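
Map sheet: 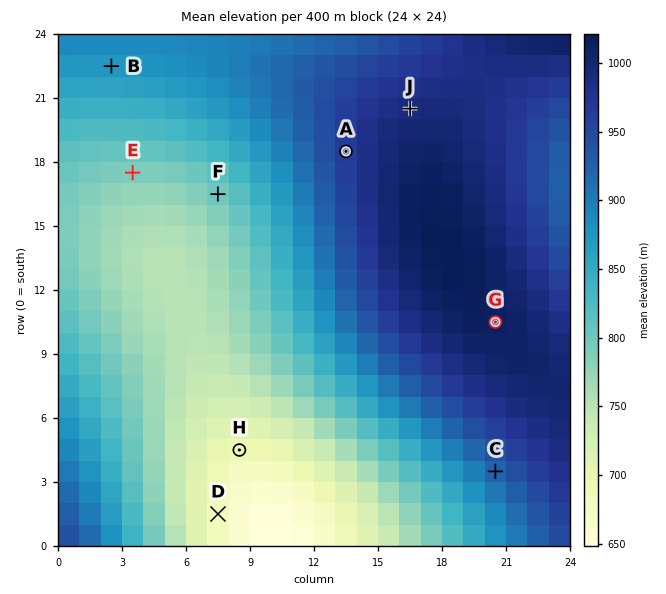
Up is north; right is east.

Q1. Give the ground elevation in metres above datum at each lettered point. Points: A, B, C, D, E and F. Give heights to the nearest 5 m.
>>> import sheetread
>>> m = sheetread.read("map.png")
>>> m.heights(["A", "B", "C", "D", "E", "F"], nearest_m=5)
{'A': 965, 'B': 875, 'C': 920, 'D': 680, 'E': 790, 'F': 800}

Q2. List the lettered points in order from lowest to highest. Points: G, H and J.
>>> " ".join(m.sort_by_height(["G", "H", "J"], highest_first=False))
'H J G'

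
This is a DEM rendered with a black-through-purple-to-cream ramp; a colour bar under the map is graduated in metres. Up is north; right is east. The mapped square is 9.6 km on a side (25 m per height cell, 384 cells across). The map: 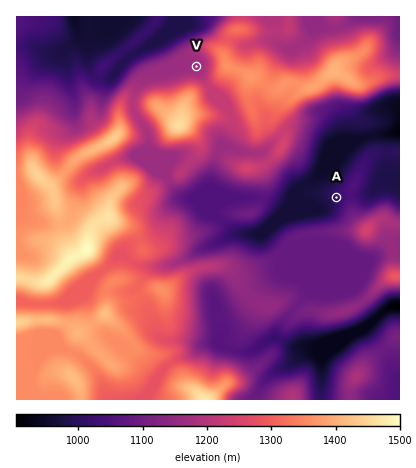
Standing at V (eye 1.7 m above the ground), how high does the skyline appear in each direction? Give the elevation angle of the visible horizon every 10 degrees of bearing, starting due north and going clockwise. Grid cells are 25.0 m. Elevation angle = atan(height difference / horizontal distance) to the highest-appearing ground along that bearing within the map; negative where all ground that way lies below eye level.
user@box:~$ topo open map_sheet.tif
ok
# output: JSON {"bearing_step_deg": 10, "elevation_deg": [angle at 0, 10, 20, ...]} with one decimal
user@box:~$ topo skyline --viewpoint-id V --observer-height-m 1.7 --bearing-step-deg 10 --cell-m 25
{"bearing_step_deg": 10, "elevation_deg": [3.4, 5.8, 8.5, 10.9, 12.7, 14.0, 14.9, 15.6, 16.0, 16.3, 15.8, 14.5, 12.4, 9.7, 7.3, 6.5, 7.7, 10.8, 14.4, 16.5, 15.9, 13.1, 9.8, 8.7, 4.5, 1.4, -0.0, -0.3, -0.3, -0.3, -0.3, -0.2, -0.1, 0.2, 0.7, 1.7]}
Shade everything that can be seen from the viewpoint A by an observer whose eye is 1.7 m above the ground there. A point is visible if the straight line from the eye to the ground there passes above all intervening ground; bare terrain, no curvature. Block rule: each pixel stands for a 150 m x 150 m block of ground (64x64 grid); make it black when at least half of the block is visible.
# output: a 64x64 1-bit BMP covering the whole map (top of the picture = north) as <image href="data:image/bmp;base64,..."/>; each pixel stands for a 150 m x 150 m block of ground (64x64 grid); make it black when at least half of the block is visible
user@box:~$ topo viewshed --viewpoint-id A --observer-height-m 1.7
<image width="64" height="64" href="data:image/bmp;base64,Qk0+AgAAAAAAAD4AAAAoAAAAQAAAAEAAAAABAAEAAAAAAAACAAATCwAAEwsAAAIAAAAAAAAA////AAAAAAAAAAAAAAAAAAAAAAAAAAAAAAAAAAAAAAAAAAAAAAAAAAAAAAAAAAAAAAAAAAAAAAAAAAAAAAAAAAAAAQAAAAAAAAAHAAAAAAAAAAAAAAAAAAAAAAAAAAAAAAAAAAAAAAAAAAAwAAAAAAAAADgAAAAAAAAAOAAAAAAAAAA4AAAAAAAAADgAAAAAAAAAeAAAAAAAAABwAAAAAAIAEfAAAAAAAwB/+AAAAAAAgH/4BAAAAABgA//+AAAAAAwB//8AAAAADgP//wAAAAAOB///AAAAAA8Gf/8AAAAAD85//4AAAAAA/ngB5/zAAAD/8AH//+AAAP/wAf//MAAA/+AB//8AAADnwAD//wAAAPeAAH/+AAAAf8AAP/gAAAA/gAB/wAAAAD8AAf/AAAAAHAAB/8AAAAAAAAH/wAAAMAAAAD/AAAAYAAAAH8AAAAAAAAAP4AAAAAAAAAfgAAAAAAAAB+AAAAAAAAAD8AAAAAAAAAPwAAAAAAAAH/gAAAAAAAAPHAAAAAAAAA/+AAAAAAAAB/8AAAAAAAAB/+AAAAAAAAD/+AAAAAAAAB+cAAAAAAAADgcAAAAAAAAAAAAAAAAAAAAAAAAAAAAAAAAAAAAAAAAAAAAAAAAAAAAAAAAAAAAAAAAAAAAAAAAAAAAAAAAAAAAAAAAAAAAAAAAAAAAAAAAAAA=="/>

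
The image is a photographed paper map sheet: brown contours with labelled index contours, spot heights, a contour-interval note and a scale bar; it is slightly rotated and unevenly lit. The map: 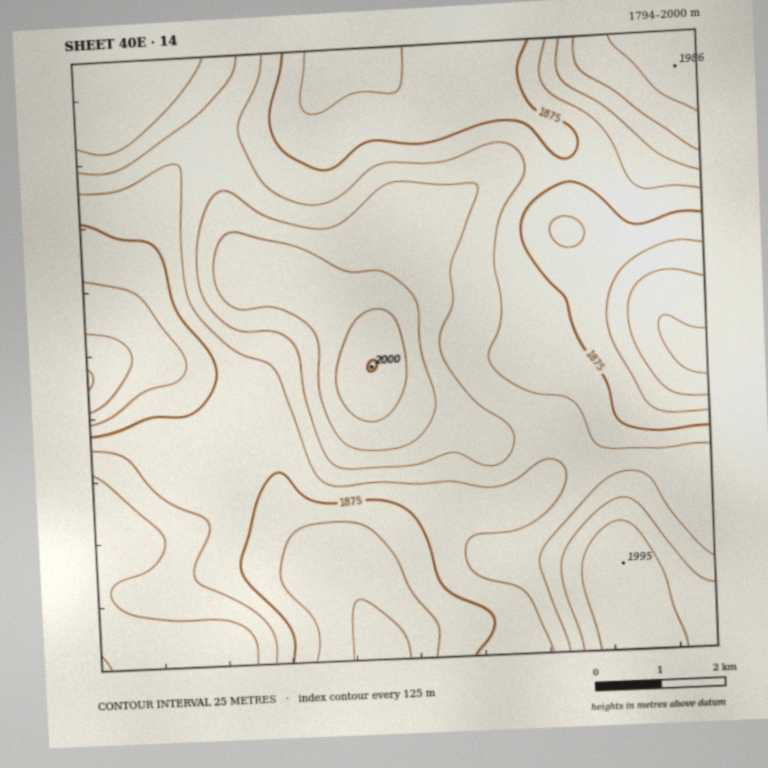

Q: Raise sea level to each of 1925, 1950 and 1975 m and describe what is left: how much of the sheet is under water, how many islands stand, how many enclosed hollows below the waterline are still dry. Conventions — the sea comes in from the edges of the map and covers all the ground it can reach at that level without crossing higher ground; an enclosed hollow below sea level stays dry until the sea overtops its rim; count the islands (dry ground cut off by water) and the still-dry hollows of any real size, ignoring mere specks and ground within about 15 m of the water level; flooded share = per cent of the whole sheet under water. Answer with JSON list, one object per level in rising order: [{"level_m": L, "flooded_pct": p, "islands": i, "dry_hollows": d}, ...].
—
[{"level_m": 1925, "flooded_pct": 69, "islands": 1, "dry_hollows": 0}, {"level_m": 1950, "flooded_pct": 84, "islands": 1, "dry_hollows": 0}, {"level_m": 1975, "flooded_pct": 95, "islands": 1, "dry_hollows": 0}]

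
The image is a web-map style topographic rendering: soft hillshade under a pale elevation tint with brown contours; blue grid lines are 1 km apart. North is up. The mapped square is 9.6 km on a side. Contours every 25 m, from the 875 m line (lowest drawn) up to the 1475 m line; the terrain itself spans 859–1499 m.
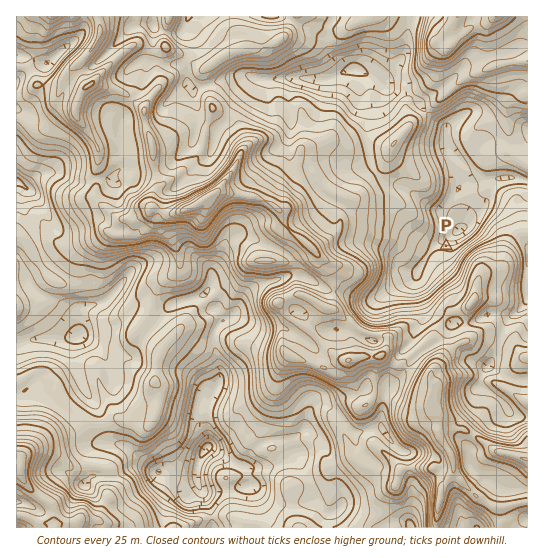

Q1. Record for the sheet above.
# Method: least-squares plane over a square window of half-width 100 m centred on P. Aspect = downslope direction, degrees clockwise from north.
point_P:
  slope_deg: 14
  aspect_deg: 10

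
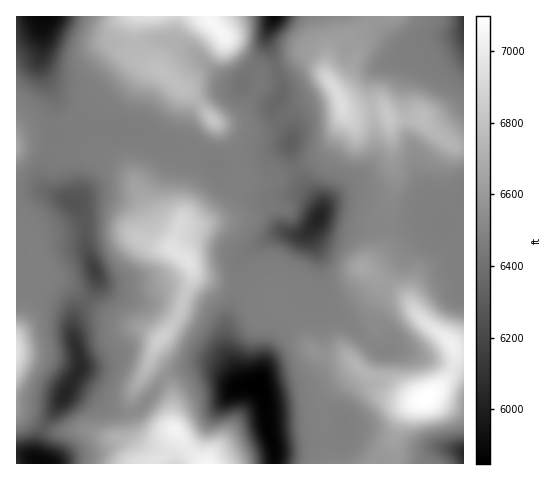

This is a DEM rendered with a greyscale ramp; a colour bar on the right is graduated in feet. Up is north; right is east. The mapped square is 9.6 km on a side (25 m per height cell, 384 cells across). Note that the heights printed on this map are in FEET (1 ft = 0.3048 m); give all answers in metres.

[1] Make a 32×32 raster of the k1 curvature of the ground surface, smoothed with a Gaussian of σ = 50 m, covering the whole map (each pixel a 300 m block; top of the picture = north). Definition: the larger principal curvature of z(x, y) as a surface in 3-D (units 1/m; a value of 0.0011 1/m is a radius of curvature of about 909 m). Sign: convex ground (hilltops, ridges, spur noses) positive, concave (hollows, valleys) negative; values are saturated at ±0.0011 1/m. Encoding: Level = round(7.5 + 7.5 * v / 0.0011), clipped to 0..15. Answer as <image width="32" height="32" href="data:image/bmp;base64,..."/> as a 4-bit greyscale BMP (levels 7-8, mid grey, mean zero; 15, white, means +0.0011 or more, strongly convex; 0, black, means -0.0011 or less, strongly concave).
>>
<image width="32" height="32" href="data:image/bmp;base64,Qk12AgAAAAAAAHYAAAAoAAAAIAAAACAAAAABAAQAAAAAAAACAAATCwAAEwsAABAAAAAAAAAAAAAAABEREQAiIiIAMzMzAERERABVVVUAZmZmAHd3dwCIiIgAmZmZAKqqqgC7u7sAzMzMAN3d3QDu7u4A////AGZlx4vLuruqumfoh4mKirmIvLmqipns+6h56Id5moiJzf/LupvOxr+ni9iHd5qniquZyXiIzZiO+HrYh3es3dx7dYyJt62cZ8h7yIeLu7vJeoeLqfmcnHaHfbiJmYvN66i5d7i+mKmHhX6Yic3Kie66u4m4f5iYiKaNmZvWd3WtuLh7p27piXm7y6mcmHd37ci3ipm77XmJuqiXiHmIn/ypuJqZl4+oiJiIh4eIif+HiKiamXd9xomIiIiIiIz5Z4iZuYqIifmYiIiIiIibuIeIiaaKeHfsmIiImpqql5h3iJmXqZmc6XeIm7mauYeJiIiYiZrLyrpnibl4mZmId4iIiIibqIqbmIl4h6uIiHd4iJmIm5iLq7mKrKV8iIh4eImXd5iYmriIiKu2bJiId4iXh3eIqYmYeIiIqZuIiXeIiJmJmah3iHiIiYqpeJl4iJiJmYmYd4h4iJmpiIeZiIqoiIiIiHiIiIiGiZi4qXitmHeIh4iIetqJl3jJuMiMuoiIiId3iH/7iJl3zKjLupiJiIiIh4mvmJh5h82Z2auYmYiIiJebuWeJh4f8mreYiKmph3iaupp3eYeN+IeXiIp2i5iKqZiJupqZrbemeIiaiIyqqYiIiO7Kq6inqXeIqXZ6uqiXd4re2L2pmYmHiamHZsjLu6e9y9hbyImomYm7"/>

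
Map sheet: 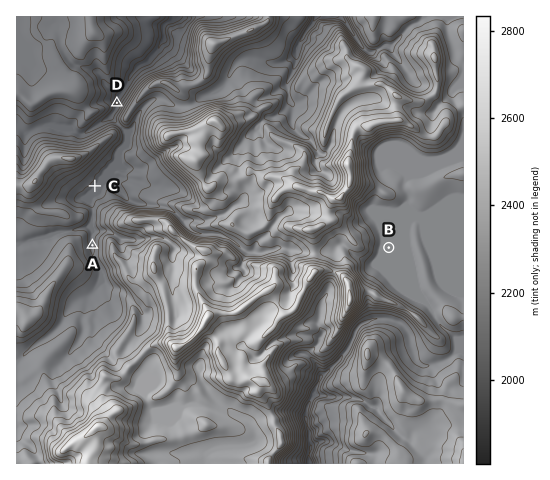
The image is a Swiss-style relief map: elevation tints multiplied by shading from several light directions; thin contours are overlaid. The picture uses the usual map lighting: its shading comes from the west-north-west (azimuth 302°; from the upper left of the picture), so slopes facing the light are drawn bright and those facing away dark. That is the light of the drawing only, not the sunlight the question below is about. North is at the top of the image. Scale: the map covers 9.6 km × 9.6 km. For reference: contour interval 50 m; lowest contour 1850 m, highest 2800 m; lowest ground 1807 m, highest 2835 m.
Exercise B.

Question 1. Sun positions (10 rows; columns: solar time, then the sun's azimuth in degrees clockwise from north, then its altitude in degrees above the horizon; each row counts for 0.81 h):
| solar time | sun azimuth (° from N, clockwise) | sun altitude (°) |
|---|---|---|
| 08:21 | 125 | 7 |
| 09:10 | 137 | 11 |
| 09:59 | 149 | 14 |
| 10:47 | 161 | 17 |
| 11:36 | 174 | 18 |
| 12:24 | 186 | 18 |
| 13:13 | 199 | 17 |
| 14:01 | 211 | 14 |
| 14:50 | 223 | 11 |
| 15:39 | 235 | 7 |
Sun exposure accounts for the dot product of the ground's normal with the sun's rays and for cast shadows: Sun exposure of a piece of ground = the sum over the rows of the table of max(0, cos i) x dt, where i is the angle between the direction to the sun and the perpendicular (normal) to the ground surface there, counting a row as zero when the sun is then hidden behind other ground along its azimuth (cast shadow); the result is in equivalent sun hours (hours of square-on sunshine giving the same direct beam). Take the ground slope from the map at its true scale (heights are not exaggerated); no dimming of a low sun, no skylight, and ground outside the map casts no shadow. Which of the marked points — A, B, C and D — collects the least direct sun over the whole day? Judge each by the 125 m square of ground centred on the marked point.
D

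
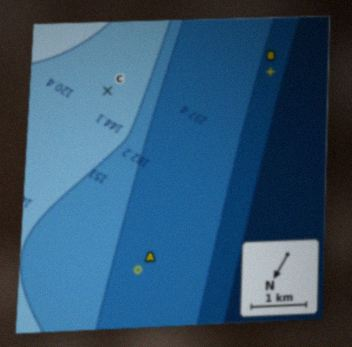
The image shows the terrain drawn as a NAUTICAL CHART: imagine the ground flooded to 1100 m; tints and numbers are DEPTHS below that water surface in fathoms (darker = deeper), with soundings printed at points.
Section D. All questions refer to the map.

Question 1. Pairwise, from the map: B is below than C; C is above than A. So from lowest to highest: B A C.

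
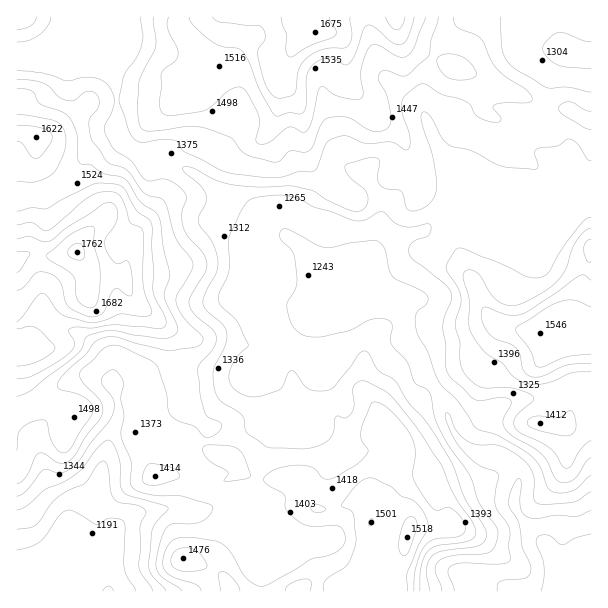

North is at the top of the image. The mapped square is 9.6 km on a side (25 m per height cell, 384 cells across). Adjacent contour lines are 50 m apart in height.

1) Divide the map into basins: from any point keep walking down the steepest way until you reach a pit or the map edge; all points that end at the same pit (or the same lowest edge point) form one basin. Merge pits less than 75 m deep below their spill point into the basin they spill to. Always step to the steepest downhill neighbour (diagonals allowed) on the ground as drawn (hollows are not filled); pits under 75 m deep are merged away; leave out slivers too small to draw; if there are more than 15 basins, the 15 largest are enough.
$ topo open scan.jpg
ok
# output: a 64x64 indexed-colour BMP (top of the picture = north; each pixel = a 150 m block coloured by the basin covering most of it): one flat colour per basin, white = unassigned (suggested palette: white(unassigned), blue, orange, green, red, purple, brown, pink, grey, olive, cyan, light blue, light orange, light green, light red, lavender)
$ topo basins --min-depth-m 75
<image width="64" height="64" href="data:image/bmp;base64,Qk12CAAAAAAAAHYAAAAoAAAAQAAAAEAAAAABAAQAAAAAAAAIAAATCwAAEwsAABAAAAAAAAAA////ALR3HwAOf/8ALKAsACgn1gC9Z5QAS1aMAMJ34wB/f38AIr28AM++FwDox64AeLv/AIrfmACWmP8A1bDFACIiIiIiIiIiIiIiIiIiIiIREiERERERERERERERERERIiIiIiIiIiIiIiIiIiIiIiIiIiIREREREREREREREREiIiIiIiIiIiIiIiIiIiIiIiIiIRERERERERERERERESIiIiIiIiIiIiIiIiIiIiIiIiIhERERERERERERERERIiIiIiIiIiIiIiIiIiIiIiIiIiEREREREREREREREREiIiIiIiIiIiIiIiIiIiIiIiIiIRERERERERERERERESIiIiIiIiIiIiIiIiIiIiIiIiIhERERERERERERERERIiIiIiIiIiIiIiIiIiIiIiIiIiEREREREREREREREREiIiIiIiIiIiIiIiIiIiIiIiIiIhERERERERERERERESIiIiIiIiIiIiIiIiIiIiIhESIhERERERERERERERERIiIiIiIiIiIiIiIiIiIiIiEREREREREREREREREREREiIiIiIiIiIiIiIiIiIiIiERERERERERERERERERERESIiIiIiIiIiIiIiIiIhIiERERERERERERERERERERERIiIiIiIiIiIiIiIiIREREREREREREREREREREREREREiIiIiIiIiIiIiIiIRERERERERERERERERERERERERESIiIiIiIiIiIiIiERERERERERERERERERERERERERERIiIiIiIiIiIiIiEREREREREREREREREREREREREREREiIiIiIiIiIiIiIRERERERERERERERERERERERERERESIiIiIiIiIiIiIhERERERERERERERERERERERERERERIiIiIiIiIiIiIhEREREREREREREREREREREREREREREiIiIiIiIiIiIhERERERERERERERERERERERERERERESIiIiIiIiIiIiERERERERERERERERERERERERERERERIiIiIiIiIiIiEREREREREREREREREREREREREREREREiIiIiIiIiIiIRERERERERERERERERERERERERERERESIiIiIiIiIiIhERERERERERERERERERERERERERERERIiIiIiIiIiIiEREREREREREREREREREREREREREREREiIiIiIiIiIiIRERERERERERERERERERERERERERERESIiIiIiIiIiIRERERERERERERERERERERERERERERERIiIiIiIiIiIhEREREREREREREREREREREREREREREREiIiIiIiIiIhERERERERERERERERERERERERERERERESIiIiIiIiIhERERERERERERERERERERERERERERERERIiIiIiIiIhEREREREREREREREREREREREREREREREREiIiIiIiIhERERERERERERERERERERERERERERERERESIiIiIiIhERERERERERERERERERERERERERERERERERIiIiIiIiEREREREREREREREREREREREREREREREREREiIiIiERERERERERERERERERERERERERERERERERERESIiIiIREREREREREREREREREREREREREREREREREREREiESIRERERERERERERERERERERERERERERERERERERERERERERERERERERERERERERERERERERERERERERERERERERERERERERERERERERERERERERERERERERERERERERERERERERERERERERERERERERERERERERERERERERERERERERERERERERERERERERERERERERERERERERERERERERERERERERERERERERERERERERERERERERERERERERERERERERERERERERERERERERERERERERERERERERERERERERERERERERERERERERERERERERERERERERERERERERERERERERERERERERERERERERERERERERERERERERERERERERERERERERERERERERERERERERERERERERERERERERERERERERERERERERERERERERERERERERERERERERERERERERERERERERERERERERERERERERERERERERERERERERERERERERERERERERERERERERERERERERERERERERERERERERERERERERERERERERERERERERERERERERERERERERERERERERERERERERERERERERERERERERERERERERERERERERERERERERERERERERERERERERMRERERERERERERERERERERERERERERERERERERERERMxERERERERERERERERERERERERERERERERERERERMzMzERERERERERERERERERERERERERERERERERERETMzMzMRERERERERERERERERERERERERERERERERERMzMzMzMxERERERERERERERERERERERERERERERERETMzMzMzMzERERERERERERERERERERERERERERERERMzMzMzMzMzMRERERERERERERERERERERERERERERETMzMzMzMzMzMxEREREREREREREREREREREREREREREzMzMzMzMzMzMzEREREREREREREREREREREREREREREzMzMzMzMzMzMzMREREREREREREREREREREREREREREzMzMzMzMzMzMzMxERERERERERERERERERERERERERETMzMzMzMzMzMzMz"/>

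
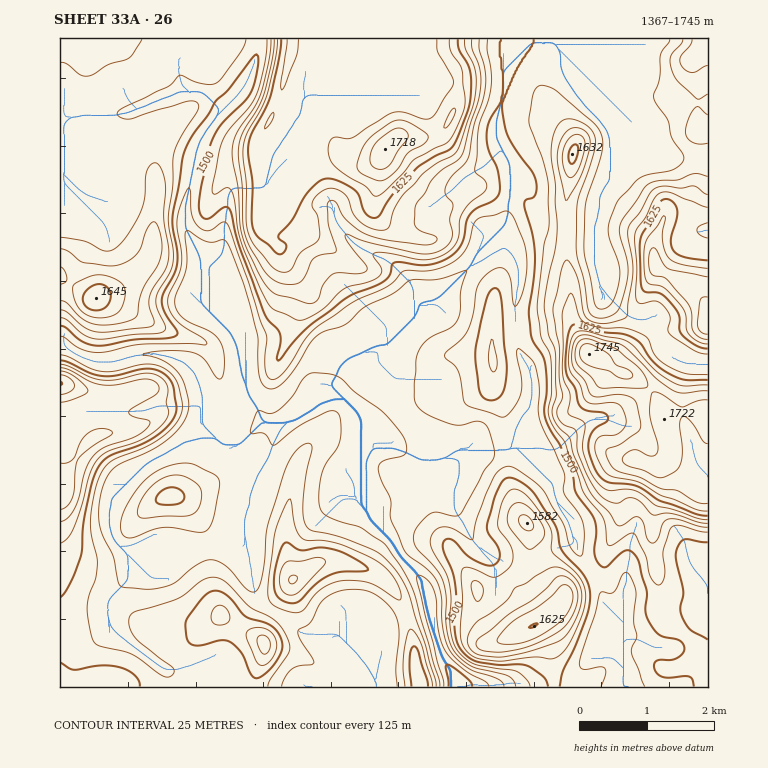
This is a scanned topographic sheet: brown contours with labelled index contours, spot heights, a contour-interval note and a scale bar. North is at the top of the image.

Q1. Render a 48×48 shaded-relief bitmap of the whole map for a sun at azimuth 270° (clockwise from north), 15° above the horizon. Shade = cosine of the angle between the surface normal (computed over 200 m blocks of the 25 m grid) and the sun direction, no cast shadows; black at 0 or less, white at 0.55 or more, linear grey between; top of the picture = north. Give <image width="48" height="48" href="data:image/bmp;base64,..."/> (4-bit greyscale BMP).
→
<image width="48" height="48" href="data:image/bmp;base64,Qk32BAAAAAAAAHYAAAAoAAAAMAAAADAAAAABAAQAAAAAAIAEAAATCwAAEwsAABAAAAAAAAAAAAAAABEREQAiIiIAMzMzAERERABVVVUAZmZmAHd3dwCIiIgAmZmZAKqqqgC7u7sAzMzMAN3d3QDu7u4A////AIiHZVaId3hkV3d2eKxwBpmaqXZmZ4mHiHd3ZmeIh3mENndmeKtQO7mIiGVnd4mHd2Z3d3iHd4qkJGZneKtAn9l1VmRGd4iIh2ZneIiId4qUFGZ3d6o038qXVEM2d4iHd2ZXiIiIiHdkRWZ3d5g27qmqhkEUd5mGZmVXiIiImFRWdlVneJYo7ZiamGICZ5p2Z2VWd3iJl1R6lTRniYQp7aeImpQBZ5p2ZlVVZ3iJl1WctjRniGJK7ZZ4iZUDZ5p1ZlVVZ3eIh1adt1VndTN7y3aJiHQmdqplZ1VFZ3d3d2ecqHZlVEerqGeahlNpdplVd1RFd3d3dmeblndVVXmqlmmqhTSKhphVd0M2h2d3dmebhVZmZ4mZdoq6hBSLp4hViDImmXd3ZWeahUZ3d4iIeKu6YiabuHhoqhAVmph1RVaKlUZ3eIiHeKu5Qli7p4qZmSAEiql1VVZ5lkZ3eIiHeJu4RHrMl5uoh0IDaJl2ZmZ5lkZ3eId3d5qnVovtqZmGZmQSRniHZmd4l1VneHd3d4mXd539uYd2ZodDREV3d3d3mGVnd3d3d4mYeL7tqYeGZ5h2VDJGd3d3iHZmd3eId3mXec3bmZmGaHiHZlIUZ3d3d3dmeIiIh3iHe9uZmaqGeXd3dmQiZ3d3d3d3eIiIiIh2jOuYiaqGeFZndmQSaHd3Z3d3eIiIiJhle+3JeJh2eCNHiGMTeGeYVXd3iIiIialUe/7bh2VEZxJHiWQ2h1e6U2d3d4iIialUe//ZhkIkZ1Z2Z3Z4hle6Y0d3d4iZiKlUi//oVCFHiKmGVnd3ZFirhDZ3d3iYiahVm+/GRDRpu7qXZmQ0VWi7ljRmZ3eIialWrNx1Zmeb3cuWVTEkZ3nLh1NFZnd4iblWrMk0iYic3buFRCAld3rbiGQ0VmZ3ialmvLgji6ibupmFVDEVd4zbh2VVVEV3ialmrLgzjNqah2d2ZlEDZ53rhVZnZDV2Z5l3rLc0jP2HZlZniGMBaK7qdVZ2VGd1RGh4vLc1jP1kZmZniXMCeM/ZdVVVaIh2MkZ5u6dGnOtUZ3d3iYIFh8/HZlRXmHZ2QSaJqqdGrNpkZnd3iYIXl8+3ZVR6l1VmQjZ5qrdGm7uEVnd3iYMXl7+4dUWKlkVmVEVomrc2ibyVVnd3eIQmqK64dkWKp0RVZlVXirg1eauWZnd3eIUmqa24d2aJl0NEVmVXiskzaJmId3d3eIU1mr2nd3iJmEM0REVnm9oiV3eIiHd3eIZFm82nd4iJqVREQiRomtsxR3d4mHd3d4dUes23d4iIqoVVMAN5mbpRR3eJmHd3d3dlWL3YZ4d3ipZXYAN5mZhUZ3eJmHd3d3d2Vpzrd3d3eId5ggFpmIZWd3iJiHd3d3d3ZXruhnd3d3d4lQBYiHZnd4iIiId2d3Zndlffpnd3d3d4hgBIh2Z3d3iZh4d2d3Z4dlbPxnd3d3d4hQBHiHd3d3iqh4d3dmZ4h1Wf12d3d3d4cwFXiHd3d3irl4d3ZmZniGWO52d3d3eIYhJXeHd3d3iaug=="/>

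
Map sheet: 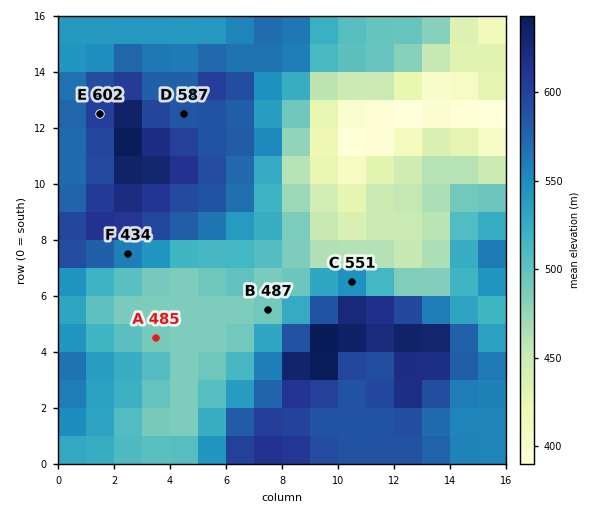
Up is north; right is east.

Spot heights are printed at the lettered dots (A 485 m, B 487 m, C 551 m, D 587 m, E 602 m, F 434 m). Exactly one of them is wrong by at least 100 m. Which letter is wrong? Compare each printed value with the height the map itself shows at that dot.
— F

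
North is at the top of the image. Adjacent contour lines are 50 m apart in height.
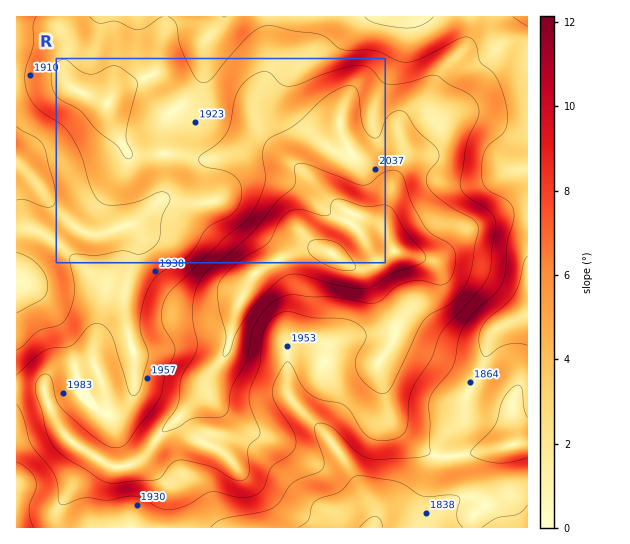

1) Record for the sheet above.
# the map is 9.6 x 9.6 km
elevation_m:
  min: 1790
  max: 2160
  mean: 1950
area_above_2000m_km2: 23.7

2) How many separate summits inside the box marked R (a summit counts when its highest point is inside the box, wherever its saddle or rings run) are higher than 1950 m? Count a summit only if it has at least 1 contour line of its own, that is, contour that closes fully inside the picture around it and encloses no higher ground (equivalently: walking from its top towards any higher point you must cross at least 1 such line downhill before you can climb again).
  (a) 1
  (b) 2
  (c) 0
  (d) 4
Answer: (b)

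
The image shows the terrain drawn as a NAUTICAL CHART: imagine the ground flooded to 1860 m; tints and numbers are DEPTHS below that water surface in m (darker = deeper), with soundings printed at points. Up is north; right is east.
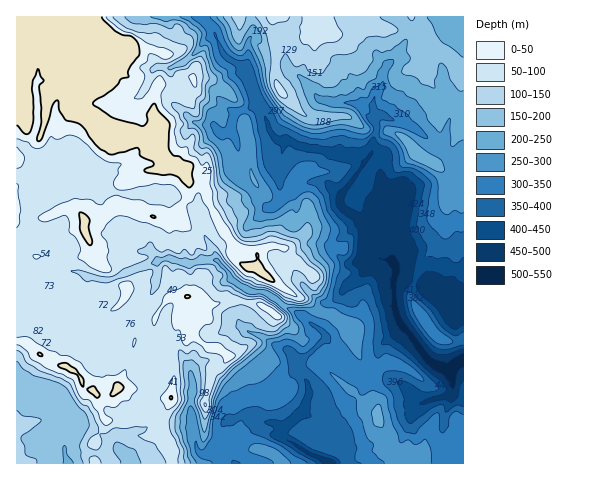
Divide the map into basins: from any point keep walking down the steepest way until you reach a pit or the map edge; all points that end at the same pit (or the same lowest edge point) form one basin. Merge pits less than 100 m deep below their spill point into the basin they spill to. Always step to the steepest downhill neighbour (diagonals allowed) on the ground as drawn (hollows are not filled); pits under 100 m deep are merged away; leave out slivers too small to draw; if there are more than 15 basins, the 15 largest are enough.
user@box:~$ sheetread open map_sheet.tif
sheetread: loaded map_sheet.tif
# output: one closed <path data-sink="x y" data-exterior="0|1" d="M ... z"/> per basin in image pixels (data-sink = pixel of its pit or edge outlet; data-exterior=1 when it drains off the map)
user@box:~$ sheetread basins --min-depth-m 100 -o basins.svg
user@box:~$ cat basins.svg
<path data-sink="463 361" data-exterior="1" d="M463 16l-446 0-1 325 10 2 26 19 14 4 8 5 6 6 3 9 15 9 12 0 8-7 6-1 14 3 7 9 43-1 16 5 9-33 7-3 8-11-10-8-10-1-18-14 3-10 9-10-3-13 8 4 9 0 14-4 12 1 17 3 13 8 12-14 3-8 11 7 9 3 11 10 14 4 22 16 4 24 9 18 3 17 8 16 0 13 20 46 65 0z"/><path data-sink="329 463" data-exterior="1" d="M287 290l-3 8-12 14-13-8-17-3-12-1-14 4-9 0-7-3 2 12-9 10-3 10 18 14 10 1 10 9-8 10-7 3-9 33-16-5-17 0-7 18-1 22 7 6 3 20 225-1-20-45 0-13-8-16-3-17-9-18-4-24-22-16-14-4-11-10-9-3z"/><path data-sink="68 463" data-exterior="1" d="M22 342l-6 0 1 122 155-1-2-19-7-6 1-22 7-18-26 1-7-9-14-3-6 1-8 7-12 0-16-10-5-12-11-7-14-4z"/>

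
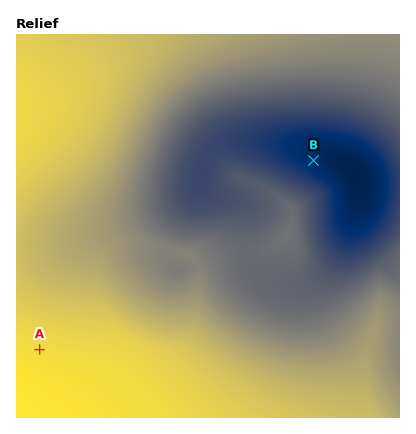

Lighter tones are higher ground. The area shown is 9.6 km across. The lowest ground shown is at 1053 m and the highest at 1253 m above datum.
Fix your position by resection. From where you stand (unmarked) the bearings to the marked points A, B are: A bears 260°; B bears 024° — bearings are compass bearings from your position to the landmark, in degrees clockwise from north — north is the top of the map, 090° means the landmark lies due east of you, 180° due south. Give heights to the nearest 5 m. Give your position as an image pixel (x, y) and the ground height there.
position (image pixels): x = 246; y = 313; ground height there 1155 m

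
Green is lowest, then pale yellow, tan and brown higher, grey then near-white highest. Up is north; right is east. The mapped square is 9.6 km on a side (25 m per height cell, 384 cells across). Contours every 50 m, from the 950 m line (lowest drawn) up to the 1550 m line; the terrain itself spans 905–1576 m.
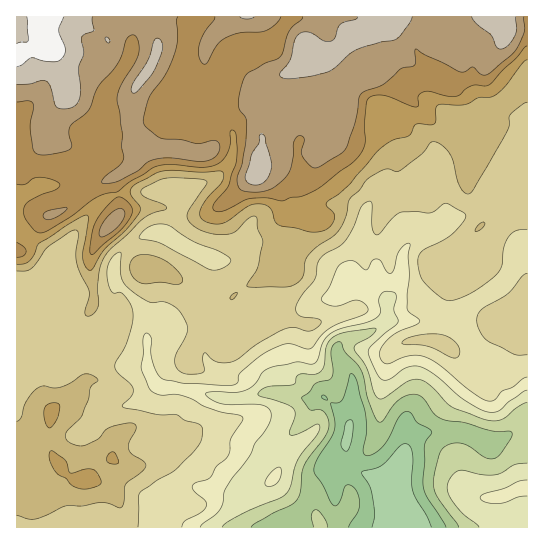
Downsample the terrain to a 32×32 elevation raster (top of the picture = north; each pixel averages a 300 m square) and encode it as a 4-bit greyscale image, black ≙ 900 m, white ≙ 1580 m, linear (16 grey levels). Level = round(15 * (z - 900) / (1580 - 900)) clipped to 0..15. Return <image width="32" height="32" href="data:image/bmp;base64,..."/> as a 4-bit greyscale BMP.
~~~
<image width="32" height="32" href="data:image/bmp;base64,Qk12AgAAAAAAAHYAAAAoAAAAIAAAACAAAAABAAQAAAAAAAACAAATCwAAEwsAABAAAAAAAAAAAAAAABEREQAiIiIAMzMzAERERABVVVUAZmZmAHd3dwCIiIgAmZmZAKqqqgC7u7sAzMzMAN3d3QDu7u4A////AJmYiZh3dlRDMzMiEAEjRVWZmZmYd3dlVEMyIhACNFVVqqqqmId3ZVVUMiIQEkVVVpqqqqmId3ZVVCIhERJEREWaqpqpiId2ZVUyEiESNENEmamZmYiId2VVQxIyEjMzNJqpmJmIiHdmVEMSMiIzNESaqZiId3dmZlQzIkMjRFZUiZmYiHZmZlREMyJERFZ3doiJmYdnd3dlVUQzVlVnd3eIiIiHd4iIdmZkNGdmeHd4iIiIh3eIiId3dEVniIh4iIiJiId3iIiIiIdVVnd3eIiIiJiId4iJiIh3d2Vnd3iJiIiYiIiIiZmYd2Zld4iHiIiImImZmIiZmYdmZniIiHipiKiJmYiIiamHd3d4mZiHuom6iIiIiImZmHd3eImYh7uprLiIiZmZqqqHh3d4mYi8y6zKmJq6mau6mIiIiImIu7y7upiJu7u7upiIiIiYiLu7zMqYiavdzLupiIiJmYi7u7zMurur3tzMupmYiZmIzMy7zdzMy93czMupmZmZmM3cvM3MzMvN3MzLuqmZmZnN3MzMzMy7zczN3KqqqZmZzd3MzczMvMzMzdy7u6qpmd3e3M3MzMzN3M3dzMvLu6nu7tzN3MzMzN7t3dzMzMy67v7dzN3My8zO7t3dzM3N2+/+3dzdzMzMze3u3dzd3dzv/t3d3MzN3czd3u7d3d3t"/>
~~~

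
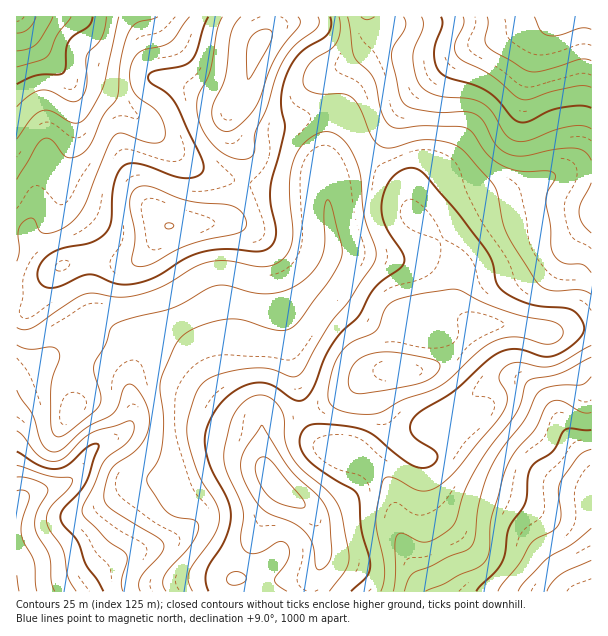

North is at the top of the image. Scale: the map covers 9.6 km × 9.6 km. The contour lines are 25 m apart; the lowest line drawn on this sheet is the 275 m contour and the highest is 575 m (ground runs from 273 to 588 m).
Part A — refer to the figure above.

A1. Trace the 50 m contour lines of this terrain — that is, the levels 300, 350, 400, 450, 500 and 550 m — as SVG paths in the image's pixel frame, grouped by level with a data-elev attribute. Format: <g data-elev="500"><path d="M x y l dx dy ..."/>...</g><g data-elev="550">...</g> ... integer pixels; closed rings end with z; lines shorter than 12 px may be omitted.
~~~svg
<g data-elev="300"><path d="M547 591l5-9 9-8 30-14"/><path d="M17 491l8 0 4 4-7 26-1 10 3 11 10 19 3 30"/><path d="M591 29l-10-1-21 7-12 0-8-5-6-13"/><path d="M36 17l-8 12-5 3-6 1"/></g><g data-elev="350"><path d="M498 591l4-7 18-21 11-20 6-5 15-7 6-6 3-9-3-24 2-10 18-26 6-4 7-3"/><path d="M17 465l31 11 21 1 3 2 0 3-3 6-19 20-4 11 3 11 14 19 5 27 8 15"/><path d="M591 87l-7-1-9 0-24 6-23 8-10-2-26-22-28-15-7-5-2-5 0-6 8-19 0-9"/><path d="M71 17l-14 18-7 18-3 4-8 4-22 6"/></g><g data-elev="400"><path d="M425 591l52-23 9-8 3-11 2-31 15-50 10-18 19-21 13-25 6-3 6 0 21 11 10 0"/><path d="M17 431l6 5 16 20 8 4 7 1 11-4 18-18 10-7 35-11 3 0 3 2 0 8-5 9-5 6-16 11-6 7-20 46 3 8 20 20 18 13 4 4 0 6-6 20 2 10"/><path d="M591 129l-9-3-12 0-16 4-26 11-12 0-10-6-14-23-10-9-14-5-28-2-14-5-6-5-3-6-4-20 1-12 9-21-1-10"/><path d="M106 17l-1 12-3 9-15 18 0 28-2 8-4 6-4 3-6 0-20-10-10-1-11 5-13 12"/></g><g data-elev="450"><path d="M393 591l3-18-1-30 3-9 6 0 15 7 7 1 9-3 15-10 6-9 7-25 7-16 18-29 28-37 5-9 6-22 6-3 28-6 30-16"/><path d="M17 345l13 4 23-2 6 4 0 8-6 16-2 11 0 37 3 12 5 2 4-1 30-23 6-8 2-10-7-21 0-8 2-6 9-15 5-15 3-4 13-6 48-13 32-17 10-4 11-1 24 7 15 2 15-2 15-6 15-13 11-16 3-15-1-34 3-8 3 2 12 43 0 12-12 22-33 44-7 6-8 2-12-2-24-8-10-2-15 1-18 5-14 6-10 8-5 8-10 24-4 16 4 32-2 27-3 13-11 17-1 6 14 22 6 8 9 5 18 3 3 2 2 5-2 7-6 11-22 24-5 7-1 8 3 7"/><path d="M591 273l-9-9-15 0-6-2-5-4-4-7-2-26-4-25 2-9 7-12 0-3-1-3-8-2-27 0-16-5-14-10-16-23-8-5-40-2-27 2-6-1-5-4-6-12-7-32-5-7-11-10-4-6-6-39"/><path d="M158 17l-20 5-4 3-5 6-8 28-4 38-14 19-10 24-6 9-9 7-10 2-5-3-12-15-7-1-8 7-19 33"/></g><g data-elev="500"><path d="M351 591l15-14 4-10-1-10-8-29-2-30-5-7-30-18-18-15-5-8-1-7 1-8 3-6 5-4 9-1 26 2 16 3 14 6 36 29 10 4 9-1 7-6 1-6-3-5-17-10-5-6-2-9 7-11 36-22 33-30 12-9 9-3 9-1 26 7 10 0 9-3 11-8 8-7 4-8-3-10-4-6-5-4-8-2-22-2-12-2-17-7-12-7-5-9-5-21-7-12-26-35-32-37-6-5-7-3-11 2-10 8-7 11-3 15 2 18 5 10 14 22 1 6-1 4-3 5-24 18-7 9-10 20-23 23-10 17-11 28-6 10-6 6-6 1-6-3-21-14-9-1-10 1-12 4-12 9-9 10-8 13-5 17 1 16 6 18 16 29 3 16-2 11-4 13-15 24-4 8 0 9 3 10"/><path d="M208 17l-5 12-6 22-6 10-9 5-29 5-3 3-2 3 3 6 16 10 9 11 25 54 3 7-1 7-8 5-10 1-12-2-33-12-9-1-8 3-5 7-4 10-2 14-1 22-3 11-6 6-9 6-31 6-16 9-6 7-3 9 2 8 5 5 6 2 7-1 23-10 9-3 7 1 21 9 17 0 21-7 30-18 16-7 24-3 33 3 6-2 6-3 5-7 1-7-6-30 1-17 14-58-4-24 2-20 7-16 8-12 8-8 17-9 5-6 3-7-1-9"/></g><g data-elev="550"><path d="M317 569l4 0 5-3 3-5 2-6-1-31-3-14-8-13-30-29-26-42-2-1-15 22-4 9-1 11 2 12 10 18 10 12 7 5 25 10 12 10 6 12z"/><path d="M356 393l27-2 38-8 14-8 4-6 1-4-2-3-6-3-34-6-15-1-15 3-12 7-6 10-1 14 2 5z"/><path d="M166 228l5 0 3-3-3-2-4 0-2 2z"/><path d="M241 17l-6 7-4 8-6 45-13 33 0 7 3 7 4 5 6 2 6 0 6-4 11-10 7-9 20-49 9-14 15-19 1-5-2-4"/></g>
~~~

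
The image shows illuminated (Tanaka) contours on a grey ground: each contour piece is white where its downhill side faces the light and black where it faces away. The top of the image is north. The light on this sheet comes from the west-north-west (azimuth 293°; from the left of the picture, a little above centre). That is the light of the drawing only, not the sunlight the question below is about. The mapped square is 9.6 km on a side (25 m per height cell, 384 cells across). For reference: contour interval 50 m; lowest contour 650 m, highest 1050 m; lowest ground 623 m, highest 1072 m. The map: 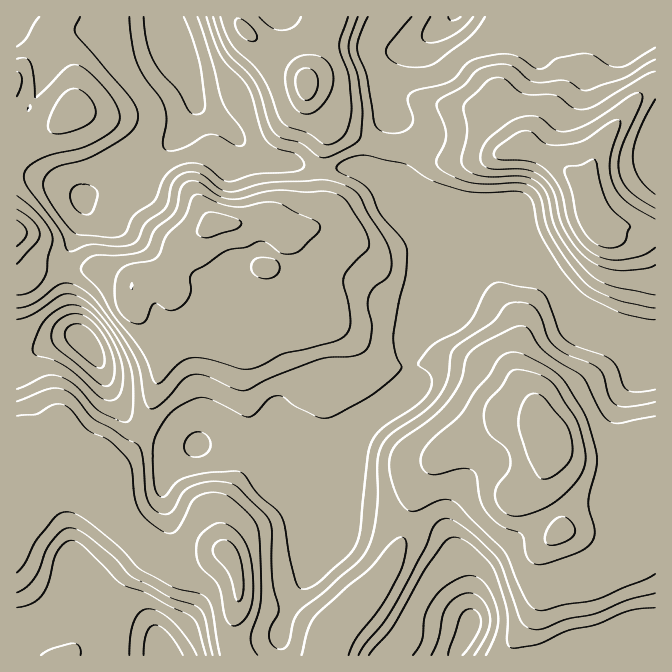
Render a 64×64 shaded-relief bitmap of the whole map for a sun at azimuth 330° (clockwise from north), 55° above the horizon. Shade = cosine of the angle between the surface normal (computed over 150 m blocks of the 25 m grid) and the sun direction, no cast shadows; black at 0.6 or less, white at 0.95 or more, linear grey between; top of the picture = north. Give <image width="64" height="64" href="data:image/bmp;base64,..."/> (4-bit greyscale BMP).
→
<image width="64" height="64" href="data:image/bmp;base64,Qk12CAAAAAAAAHYAAAAoAAAAQAAAAEAAAAABAAQAAAAAAAAIAAATCwAAEwsAABAAAAAAAAAAAAAAABEREQAiIiIAMzMzAERERABVVVUAZmZmAHd3dwCIiIgAmZmZAKqqqgC7u7sAzMzMAN3d3QDu7u4A////AKvMupmZh1aIiJmrmIq8y7pzAUeHVEe+/bhlVniZmZmZmrzLqZmHVneJmqqHibzLuoUgJohlRZ3+yWVEV4iJmZmJmruqmYdVZomaqGVom8y6mEETeHZVe+7LhTIjRWeJmYiJq6qZl1VWd5qoQkeb3cqpdBFHdlVpvMuXUyIiI1eIeIiaqpmYZURFeqlSN5ve3KmXMSZ2RFeKqph1QzIQI1ZGeImZmYdkMjRpqmI3mt/9yphiFGZDRXiZmYd2ZUIRIzRnmZmYdUM0VXiqgzaJzv/cqYQSV1Q1aZmZmYiIdkMzM0aJmZh0NGeIeJmENois7/7LliE2dlZ5mZiImZmYh1VUNYmZiHZniZmHiXRGiJrO/+yoUSV4d4iJmGZ4iZmZh2U0aZh2d4iZqpiJdUV4mrzv7cp0I2iIdnmYZFV4iZmZdjJHh2Z4mZqru6qGVXiJq83ty5YzV3dleaqFRFaJmamXQiRVZ4mZq7vNy5dlaImavN3LqFRWZVZ4q6hlVniZmphjI0Z4mqq8zN3bqHZ4mZqrzMupdVVVZ2Z5u5h3iZmaqYZEZ4mqq83czMupmImZmavMy6h1VmZ3ZVebqYiJmZmZmGZ4mZmazty7u6qqmZmZq7y6mHVWeIh2VWmpiJmZmZmZiJmZmHjO7cy7qqqqqZmqvLqYdmeJqqmGVoh3iZmZmZqZmZmYZ73v7tupqqqqmaq8upmHZ5q7y6llZmaJmZmZmZmZmZdVnO//7amZqqqqqry6qYdnibzMuoZVRXmZmZmZmZmZl1WLzu7tuZmaqqmqvLuqmGZ4q8y6l2VEeZmZmZmqmqmYZXm8zMy5mZmZmaq8y7uqh3eJq6mYdlV5qqqqqqqqqqp1eJq7u6mJmZmZmr3dy8ypiIiZqpmHVnmqqqqqqqu7u5ZoiJqqqYiZmZmave/t3cupiImqqZdmiaqqqqqqq8u8pld3iZmZiJmId4ms7//t3bqpmaqql2eau6q6u6qqzMynRXeIiIiIiIh3d4rO//7d3KqqqqqYd5vMzNy7upm8zKdEVnd3d3iIiIh2eJvf/+3dy7u6qpiIm97u/t3Kmb3cp0NGd3dmZ4mZmYd3eKzv/t3cy7upiJiJze7v7tuazty5U0ZnZmVFeJmpmYd3ib3u3d3My7mImIis3d7u26rNy6p0RWZmZDNGeJmZiId4m93c3dzMypmZh4q8vN3Lq8y6qoVEVmd2QzRFeIiIiIiavMzN3czLu7qYiaqrzLurypiJh1VneIh2VDNFZmeImqq8zLzdzLu8zLqZmYmqqquoZomHd4iJmZiHVDRFZ3ibvM3tzN3LqrzMy6mZh3eJmXVGiYiImZmaqZmHZlZneJq83v/t3LqZq7u7qZlmVEZ2MjaJmIiZmaqpmZmYd3d3iavN7/7cuXeaqqmYh0QxEjISRniYiJmZmZmZmZmIeHd4mqvN7t3Kh4mZiHZlEAAAETV3aIh3iJiJmZmZmZh4h3iZmrzM3cuYmYhlREMhABETaahniHd4iIiImZmZmHd3eJmaq8zNy6iZdUM0RFQgEjWLuXeJiIiIiHeImZmYdnZomZmrvMzcuZhkNEVmd1REZ6zbmIiImImYd3iJmZh2ZmeJmaq7u8y6l1VVVWdnd4marO7LqHeIiZmYiIiYiHdmZ4mZqquqqqqGVUM0RkZ3rNzN7+7KdmZ4mqqYeIiId3d4mZmqqqqqqXZTIiI0I1aM7u7//tuXZVZ5qYd3iIh3h4mZmaqqqZmYZUNEREMzRXru7v/t3bmGVVZ4h3d4iIiImaqqqqqpqpdlVniHZXZmes3d3e7u26h2ZmeZiIiJmJmqqqqqqqqql3aJmZmZqYeKvLu87//tu6qpmaqqqZmYmqqqqqqqmaqpiJmaqru6iJmru7ze/u3d3e3Lu7u6mYiZmZmZmZmZqqqaqZqru6qIiZqru83t3dze//7MzMupiImZmId2Zmd4mZqpmaq7mYiIiaqrvN3ey87//+7d3cupmZmHZUMhEjRniqmImqqXZnd4maqs3v7Kve///u7dzLqZiHZUMgAAATWKqXZ5mYZUVVeJmavf/8u7zd3d3LqqqYd3d3dmQQABR6u5dWiYh1MzNFeJmr3u26q7uqqoYzVmZniaqqqXQiR6zLpzR4iYZDMiJGiJq93LqrunZWZSAUaImavMzMy5iKzd3IMleKqGVUMiNXiJvMuqqpZDRnUyWKu7u7u83u26rN7utRNnu6l2ZUM0Z4iszLqql2VWiGRYvMu6qrvN7turze/qMTasy5h3dmZoiJvMqZqZh1V4hUabu6qqqqve7bq87/6CE3vMuZiIiIiImrupqpmYVFeGRoqqqqq6qrzdyqve/9chWM3LqZmZmZmauqmqmqlkRnZWmqu83dy6q8zLq87v/GNGvdy6mZmaqaq6qZiJqpZFZVaavN3v7cuqvd3Lve//x1at3Lqqqpmqq7qodoq7uWZlV5q83e7+3Lqs7tu73v/8h53duqqpmZq7qpZWir3rmHZomrzMze7+26vd3Lu97//Ji9y6qZmImqqqhVaKve25dniau83M3v/tu7zMu6vO/9uJvLqZmHiZmql2Z4ms3LlkaIiave3d3dy7u7u7qrze3JiqqZmYd5maqHd4ibu7qEJHh3ic7+27uqq7q7uqqrzMqImZmYdnmqmYiZmbzLqXQSaIZWi+/sqZmaqqqqqqq7y6mYiJh2eaqZiJqqvdy5hRFYh1Rp3/25iJmqqqqZqq"/>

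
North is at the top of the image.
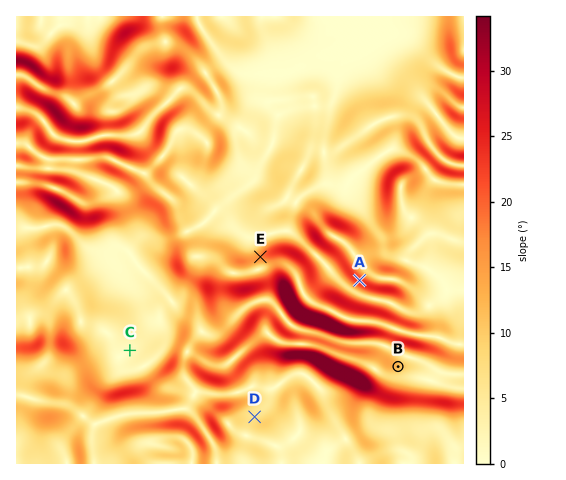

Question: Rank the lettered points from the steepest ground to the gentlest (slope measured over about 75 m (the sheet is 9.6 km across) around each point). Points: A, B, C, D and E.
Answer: A E B D C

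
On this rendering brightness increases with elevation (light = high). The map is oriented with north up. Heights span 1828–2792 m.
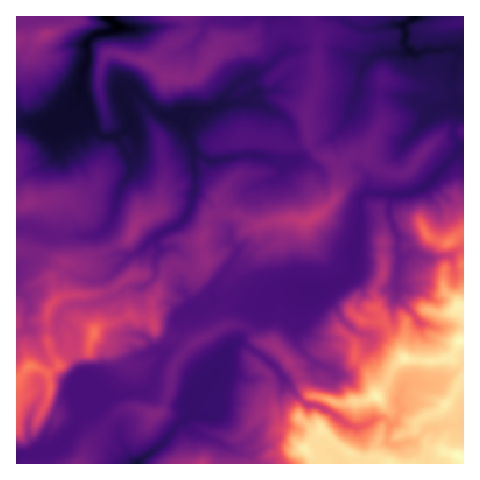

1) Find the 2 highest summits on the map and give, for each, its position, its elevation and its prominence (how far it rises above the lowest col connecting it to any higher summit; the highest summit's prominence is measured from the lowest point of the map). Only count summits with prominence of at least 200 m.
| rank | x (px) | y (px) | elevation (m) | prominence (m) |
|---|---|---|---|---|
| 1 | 29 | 367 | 2538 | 442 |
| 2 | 46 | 34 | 2267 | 324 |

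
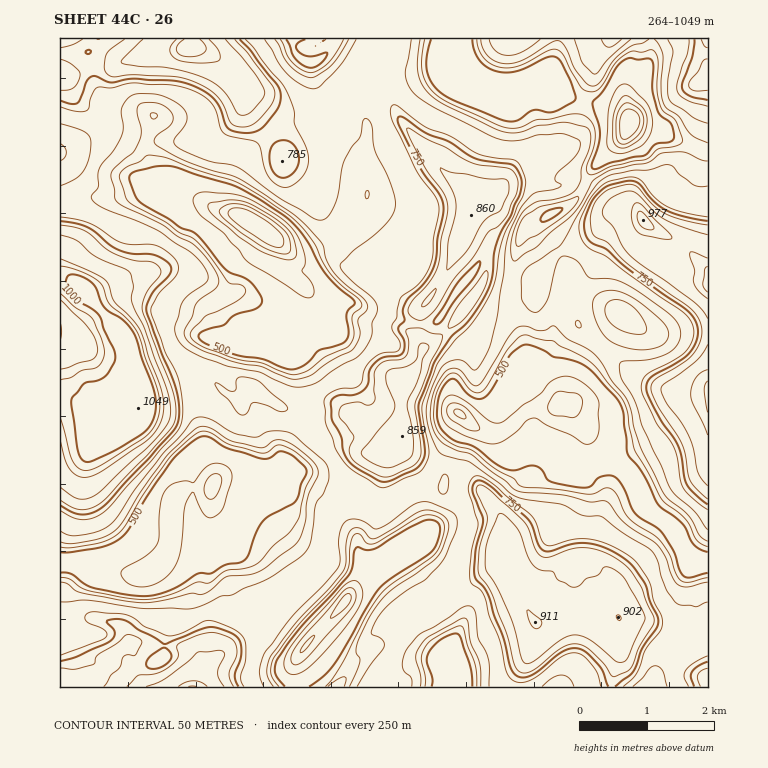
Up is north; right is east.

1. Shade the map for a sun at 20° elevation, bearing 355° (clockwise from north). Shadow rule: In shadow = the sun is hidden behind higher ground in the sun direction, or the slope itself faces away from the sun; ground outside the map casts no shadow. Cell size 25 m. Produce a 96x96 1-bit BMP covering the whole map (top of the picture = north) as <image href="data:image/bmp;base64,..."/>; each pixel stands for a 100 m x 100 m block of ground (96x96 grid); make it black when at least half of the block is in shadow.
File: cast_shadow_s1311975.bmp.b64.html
<image width="96" height="96" href="data:image/bmp;base64,Qk2+BAAAAAAAAD4AAAAoAAAAYAAAAGAAAAABAAEAAAAAAIAEAAATCwAAEwsAAAIAAAAAAAAA////AAAAAAAAAAAAAAAAAB/APAAAAAAAAAAAAB/gPAAAAAAAgAAAAB//HAAAAAAB4AAAAAP/hgAAAAAB8AADgAD/BwAAAAAB+AAH4AB+BwAAAAAA/AAH4AA8A4AAAAAAfgAD8AAAA4AGAAAAPwAB8AAAAYAEAAAAP4AAcAAAAAAAAAAAH8AAEAAAAAAAAAAAD+AAAAAAAAAAAAAAB+AAAAAAAAAAAAAAA+AAAgAAAAAAAAAAAfAABwAAAAAAAAAAAPAABgAAAAAAAAAAAGAAAAAAAAA+AAAAACAAAAAAAAD/AAAAAAMAAAAAAAH/gAAAAAfAAAAAAAP/wAAAAAfgAAAAAAP/8AAAAB/4AAAAAAM//AAAABv/AAAAAAB//gAAABj/gAAAABj/fgAAAAA/gAAAADn//wAAAAAfgAAAADv//4AAAAAHAAAAAHuH/4AAAAHgAAAAAGcB/8AAAAf4AAAAAAcI/8AAAA/4AAAAAAQf/8AAAB/8AAAAAAA//8IEAB/8AAAAAAAf/+B/PDw8AAAAAAAD//D//DAMAAAAAAAB////+AAAAAAAAAAA////8AAAAAAAAAAAP//xwAAAAAAAACAAH/+AAAAAAAAAAGAABs4AAAAAAAAAAEAAAgAAAAAABAAAAAAAAAAAAAAA/AAAAAAAAAAAAAAH/gAAMAAAAAAAAAAH/gAAcAAAAAAAAAAH/wAAcAAAAAAAAAAH/gAA4AAAAAAAAAAD8AAAgAAAAAAAAAAD8AADAAAAAAAAAAAB4EAOAAAAAAAAAAABwGAMAAAAAAAAAAAB4HAAAAAAAAAAAAAA8DcAAAAAAAAAAAAAeA8AAAAAAAAAAAAAPA4AAAAAAAAAAAAAPAAAAHwwAAAAAAAPDgAAA/x4AAAAAAADjgAAD/zwAAAAADgAhwAAH/jABgQAAHgAwwAAf/EABwYAAPgAQQAAf+EAA4AAAOAAIQAAH4AAAYAAAcAAMAAAHwAAAAAAAYAAGAAAPAAAAAAAAQAADAAAeAAAAAAAAAAABAAB8AAAAAAA4AAAACADwAAAAAAD+AAAAHADgYAAAAAH+AAAAHgAA4AAAAAf+AAAAHgAAwAAAAB/+AAAAHwAAAAAAAD/8AAAAD/AAAAAAAH/4AAAAB/gAAAAAAP/gAAAAB/wAAAAAAf/AAABABn4AAAAAB/+AAADAAAIAAAAAD/4gAADAAAAAAAAEP/gAAACAAAAAAAAef+AAAAAAAAAAAAAcfgAAAAAAAACAAAAA+AAAAAAAAACAAAAAQA4AAAAAAAAAAAAAAB4AAAAAAAAAAAAAAB4AAAAAAAAAAAAAAB4AAAAAAAAACAAAAA8AAAAAAAAFHDwD4AAAAAAAAAAPHfgH78AAAAAAAAAPmfA//8AAAAAAAADvA8B//8AAAAAAAAD+A8D//4AAAAAAHAD8AAD//wAAAAAAPwB8AAB//AAAAAAAf8A+AAAAHgAAAAAAf+AfAAAAHgAAAAAA//AfgAAAHgADgAAAw/AfwBgAAAAAgAAAAPAfgAAAAAAAAAAAACAfAA="/>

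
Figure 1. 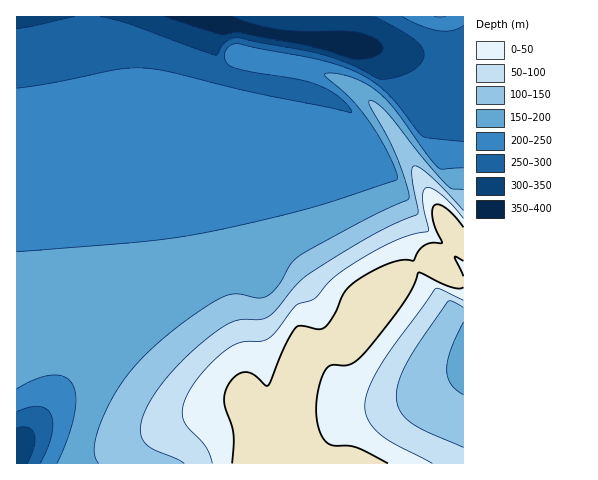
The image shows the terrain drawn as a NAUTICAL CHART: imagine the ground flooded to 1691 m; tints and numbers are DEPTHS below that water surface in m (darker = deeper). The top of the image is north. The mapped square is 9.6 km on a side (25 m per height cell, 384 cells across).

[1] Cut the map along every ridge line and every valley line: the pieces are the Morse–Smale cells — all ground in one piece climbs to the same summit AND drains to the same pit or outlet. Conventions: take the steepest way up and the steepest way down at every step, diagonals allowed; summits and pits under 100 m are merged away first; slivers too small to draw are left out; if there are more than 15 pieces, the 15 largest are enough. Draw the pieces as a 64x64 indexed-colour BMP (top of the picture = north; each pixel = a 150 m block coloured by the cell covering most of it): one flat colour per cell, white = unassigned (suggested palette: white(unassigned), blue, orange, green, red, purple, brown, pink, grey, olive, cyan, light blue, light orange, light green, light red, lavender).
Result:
<image width="64" height="64" href="data:image/bmp;base64,Qk12CAAAAAAAAHYAAAAoAAAAQAAAAEAAAAABAAQAAAAAAAAIAAATCwAAEwsAABAAAAAAAAAA////ALR3HwAOf/8ALKAsACgn1gC9Z5QAS1aMAMJ34wB/f38AIr28AM++FwDox64AeLv/AIrfmACWmP8A1bDFADMzMzMzMzMzMzMzMzMzMzMzMREREiIiIiIiIiIiIiIiMzMzMzMzMzMzMzMzMzMzMzMxERESIiIiIiIiIiIiIiIzMzMzMzMzMzMzMzMzMzMzMxERERIiIiIiIiIiIiIiIjMzMzMzMzMzMzMzMzMzMzMzEREREiIiIiIiIiIiIiIiMzMzMzMzMzMzMzMzMzMzMzMRERESIiIiIiIiIiIiIiIzMzMzMzMzMzMzMzMzMzMzMRERERIiIiIiIiIiIiIiIjMzMzMzMzMzMzMzMzMzMzMxEREREiIiIiIiIiIiIiIiMzMzMzMzMzMzMzMzMzMzMzEREREiIiIiIiIiIiIiIiIzMzMzMzMzMzMzMzMzETMzMRERESIiIiIiIiIiIiIiIjMzMzMzMzMzMzMzMRERERERERERIiIiIiIiIiIiIiIiMzMzMzMzMzMzMzEREREREREREREiIiIiIiIiIiIiIiIzMzMzMzMzMzMzERERERERERERESIiIiIiIiIiIiIiIjMzMzMzMzMzMxERERERERERERERIiIiIiIiIiIiIiIiMzMzMzMzMzMxEREREREREREREREiIiIiIiIiIiIiIiIzMzMzMzMzMxERERERERERERERESIiIiIiIiIiIiIiIjMzMzMzMzMxEREREREREREREREREiIiIiIiIiIiIiIiEzMzMzMzMxEREREREREREREREREREiIiIiIiIiIiIiIREzMzMzMRERERERERERERERERERERESIiIiIiIiIiIhERERERERERERERERERERERERERERERESIiIiIiIiIiERERERERERERERERERERERERERERERERIiIiIiIiIiIRERERERERERERERERERERERERERERERESIiIiIiIiIhERERERERERERERERERERERERERERERERIiIiIiIiIiERERERERERERERERERERERERERERERERESIiIiIiIiIREREREREREREREREREREREREREREREREREiIiIiIiIhERERERERERERERERERERERERERERERERERIiIiIiIiERERERERERERERERERERERERERERERERERESIiIiIiIRERERERERERERERERERERERERERERERERERESIiIiIREREREREREREREREREREREREREREREREREREREiIiIREREREREREREREREREREREREREREREREREREREREiERERERERERERERERERERERERERERERERERERERERERERERERERERERERERERERERERERERERERERERERERERERERERERERERERERERERERERERERERERERERERERERERERERERERERERERERERERERERERERERERERERERERERERERERERERERERERERERERERERERERERERERERERERERERERERERERERERERERERERERERERERERERERERERERERERERERERERERERERERERERERERERERERERERERERERERERERERERERERERERERERERERERERERERERERERERERERERERERERERERERERERERERERERERERERERERERERERERERERERERERERERERERERERERERERERERERERERERERERERERERERERERERERERERERERERERERERERERERERERERERERERERERERERERERERERERERERERERERERERERERERERERERERERERERERERERERERERERERERERERERERERERERERERERERERERERERERERERERERERERERERERERERERERERERERERERERERERERERERERERERERERERERERERERERERERERERERERERERERERERERERERERERERERERERERERERERERERERERERERERERERERERERERERERERERERERERERERERERERERERERERERERERERERERERERERERERERERERERERERERERERERERERERERERERERERERERERERERERERERERERERERERERERERERERERERERERERERERERERERERERERERERERERERERERERERERERERERERERERERERERERERERERERERERERERERERERERERERERERERERERERERERERERERERERERERERERERERERERERERERERERERERERERERERERERERERERERERERERERERERERERERERERERERERERERERERERERERERERERERERERERERERERERERERERERERERERERERERERERERERERERERERERERERERERERERERERERERERERERERERERERERERERERERERERERERERERERERERERERERERERERERERERERERERERERERERERERERERERERERERERERERERERERERERERERERERERERERERERERERERERERERERERERERERERERERERERERERERERERERERERERERERERERERERERERERERERERERERERERERERERERERERERERERERERERERERERERERERERERERERERERERERERERERERERERERERERERERERERERERERERERERERERERERERERERERERERERERERERERERERERERERERERERERERER"/>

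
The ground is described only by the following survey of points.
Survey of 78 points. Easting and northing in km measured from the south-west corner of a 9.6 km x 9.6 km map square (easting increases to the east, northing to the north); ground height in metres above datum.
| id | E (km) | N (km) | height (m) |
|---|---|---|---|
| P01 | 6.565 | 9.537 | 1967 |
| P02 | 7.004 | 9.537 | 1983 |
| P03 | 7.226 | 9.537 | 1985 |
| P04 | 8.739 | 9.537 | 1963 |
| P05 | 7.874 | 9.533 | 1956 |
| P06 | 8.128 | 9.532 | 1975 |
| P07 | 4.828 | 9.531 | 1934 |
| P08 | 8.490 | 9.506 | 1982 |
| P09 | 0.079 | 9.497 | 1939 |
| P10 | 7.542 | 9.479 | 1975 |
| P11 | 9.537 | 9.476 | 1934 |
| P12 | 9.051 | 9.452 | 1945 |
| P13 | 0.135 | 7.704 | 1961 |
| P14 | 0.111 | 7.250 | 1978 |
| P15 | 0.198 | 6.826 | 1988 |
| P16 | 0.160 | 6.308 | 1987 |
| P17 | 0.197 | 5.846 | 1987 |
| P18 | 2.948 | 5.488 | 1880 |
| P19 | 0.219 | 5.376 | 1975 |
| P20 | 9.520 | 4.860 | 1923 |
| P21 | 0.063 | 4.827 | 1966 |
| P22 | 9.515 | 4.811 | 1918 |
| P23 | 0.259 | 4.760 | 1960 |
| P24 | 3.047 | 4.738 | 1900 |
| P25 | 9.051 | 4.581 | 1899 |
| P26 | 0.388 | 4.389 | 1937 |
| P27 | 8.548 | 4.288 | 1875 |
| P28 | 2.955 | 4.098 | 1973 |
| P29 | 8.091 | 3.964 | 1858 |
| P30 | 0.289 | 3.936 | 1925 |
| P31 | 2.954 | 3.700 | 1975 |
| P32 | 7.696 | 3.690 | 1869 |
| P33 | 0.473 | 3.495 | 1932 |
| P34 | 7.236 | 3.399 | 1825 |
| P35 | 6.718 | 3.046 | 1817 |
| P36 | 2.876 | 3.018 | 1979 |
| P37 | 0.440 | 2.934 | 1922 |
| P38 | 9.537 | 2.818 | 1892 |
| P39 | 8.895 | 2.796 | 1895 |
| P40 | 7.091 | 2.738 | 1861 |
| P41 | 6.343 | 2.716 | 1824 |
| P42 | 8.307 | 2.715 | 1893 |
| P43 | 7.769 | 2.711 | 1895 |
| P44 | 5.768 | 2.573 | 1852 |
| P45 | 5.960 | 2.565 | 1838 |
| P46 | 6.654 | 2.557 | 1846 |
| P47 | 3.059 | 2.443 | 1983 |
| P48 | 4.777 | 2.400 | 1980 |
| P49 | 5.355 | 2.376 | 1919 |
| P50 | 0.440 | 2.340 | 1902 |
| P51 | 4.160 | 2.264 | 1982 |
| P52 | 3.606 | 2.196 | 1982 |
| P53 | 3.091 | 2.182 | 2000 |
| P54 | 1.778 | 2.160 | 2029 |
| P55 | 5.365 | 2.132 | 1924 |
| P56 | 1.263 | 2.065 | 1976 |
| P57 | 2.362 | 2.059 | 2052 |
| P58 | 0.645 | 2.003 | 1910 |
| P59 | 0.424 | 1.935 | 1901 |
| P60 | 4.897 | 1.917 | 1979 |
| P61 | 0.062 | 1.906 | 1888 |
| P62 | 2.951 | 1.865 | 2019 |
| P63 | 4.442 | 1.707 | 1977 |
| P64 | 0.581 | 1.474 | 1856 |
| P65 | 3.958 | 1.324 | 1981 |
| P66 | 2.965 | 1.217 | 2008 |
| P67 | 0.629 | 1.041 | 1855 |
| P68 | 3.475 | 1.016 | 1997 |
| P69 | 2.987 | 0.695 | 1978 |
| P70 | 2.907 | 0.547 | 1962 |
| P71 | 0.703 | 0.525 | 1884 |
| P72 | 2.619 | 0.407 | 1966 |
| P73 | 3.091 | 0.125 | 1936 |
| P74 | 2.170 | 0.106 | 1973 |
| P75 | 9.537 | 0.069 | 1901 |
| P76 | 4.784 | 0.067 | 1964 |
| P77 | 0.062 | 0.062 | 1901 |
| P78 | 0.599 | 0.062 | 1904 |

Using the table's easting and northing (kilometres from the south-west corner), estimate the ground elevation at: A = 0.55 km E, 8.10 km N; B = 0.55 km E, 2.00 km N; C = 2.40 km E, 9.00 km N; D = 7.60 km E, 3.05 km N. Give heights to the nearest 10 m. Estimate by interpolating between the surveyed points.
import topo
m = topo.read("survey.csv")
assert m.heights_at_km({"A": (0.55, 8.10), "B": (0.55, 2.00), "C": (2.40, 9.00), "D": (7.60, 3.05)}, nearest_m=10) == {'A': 1930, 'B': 1910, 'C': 1890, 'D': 1880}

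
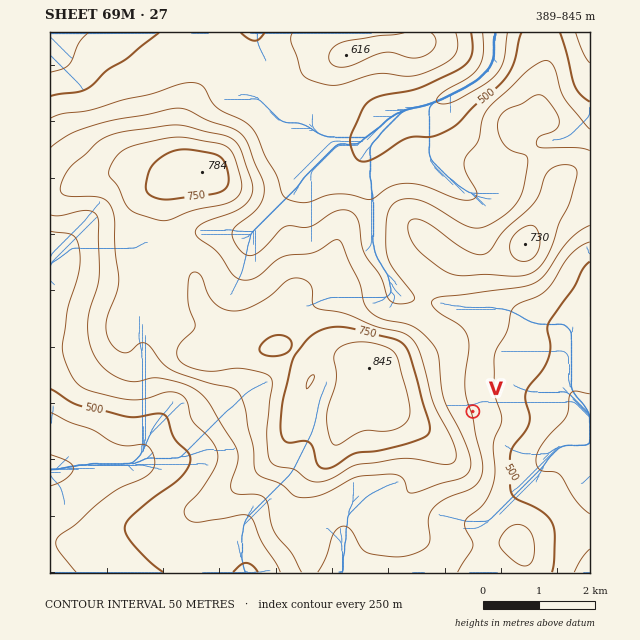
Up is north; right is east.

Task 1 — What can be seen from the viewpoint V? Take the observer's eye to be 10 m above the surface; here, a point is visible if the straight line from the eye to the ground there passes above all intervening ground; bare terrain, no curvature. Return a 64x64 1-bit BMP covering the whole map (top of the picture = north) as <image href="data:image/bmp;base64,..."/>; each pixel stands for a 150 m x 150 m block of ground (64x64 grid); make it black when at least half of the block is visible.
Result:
<image width="64" height="64" href="data:image/bmp;base64,Qk0+AgAAAAAAAD4AAAAoAAAAQAAAAEAAAAABAAEAAAAAAAACAAATCwAAEwsAAAIAAAAAAAAA////AAAAAAAAAAAAAAAAAAAAAAAAAAAAAAAAAAAAAAAAAAAAAAADgAAAAAAAAAPBAAAAAAAAA/8AAAAAAAAD/wAAAAAAAAP/AAAAAAAAAf8AAAAAAAAA/wAAAAAAAAA/AAAAAAAAAD8AAAAAAAAAHwAAAAAAAHAPAAAAAAAA8A8AAAAAAAHwBwAAAAAAA+APAAAAAAAH8Z8AAAAAAA///wAAAAAAH///AAAAAAAf//8AAAAAAB///wAAAAAAP///AAAAAAA///8AAAAAAD///wAAAAAAP///AAAAAAAw/+8AAAAAAAA/xwAAAAAAAD/nAAAAAAAAP/8AAAAAAAA//wAAAAAAAD//AAAAAAAAf/8AAAAAAAD//wAAAAAAAf//AAAAAAAD//8AAAAAAAeP/wAAAAAABgf/AAAAAAAIA48AAAAAAAAADwAAAAAAAAAHAAAAAAAAAAcAAAAAAAAAAAAAAAAAAAAAAAAAAAAAAAAAAAAAAAAAAAAAAAAAAAAAAAAAAAAAAAAAAAAAAAAAAAAAAAAAAAAAAAAAAAAAAAAAAAAAAAAAAAAAAAAAAAAAAAAAAAAAAAAAAAAAAAAAAAAAAAAAAAAAAAAAAAAAAAAAAAAAAAAAAAAAAAAAAAAAAAAAAAAAAAAAAAAAAAAAAAAAAAAAAAAAAAAAAAAAAAAAAAAAAAAAAA=="/>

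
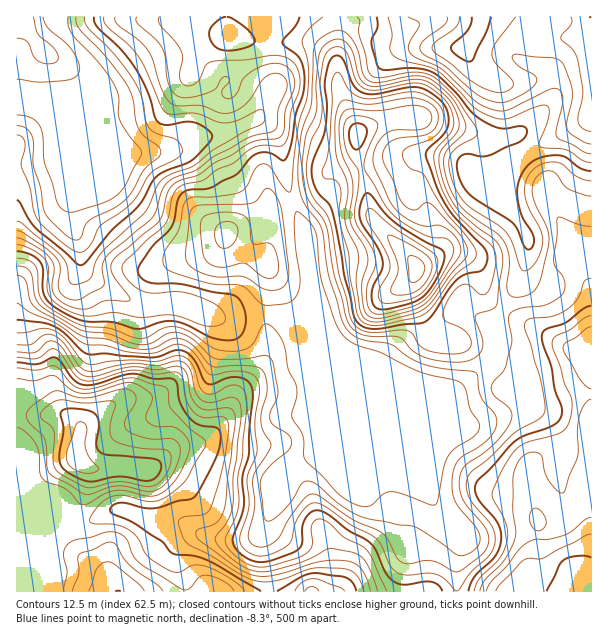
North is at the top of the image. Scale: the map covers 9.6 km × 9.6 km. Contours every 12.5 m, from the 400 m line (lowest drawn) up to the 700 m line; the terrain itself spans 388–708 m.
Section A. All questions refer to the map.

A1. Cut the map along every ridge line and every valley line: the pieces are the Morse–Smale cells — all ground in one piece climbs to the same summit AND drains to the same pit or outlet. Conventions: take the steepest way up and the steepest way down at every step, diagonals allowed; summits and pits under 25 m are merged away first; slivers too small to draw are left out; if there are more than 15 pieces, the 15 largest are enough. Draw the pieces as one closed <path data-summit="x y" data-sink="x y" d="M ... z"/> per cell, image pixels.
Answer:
<path data-summit="77 459" data-sink="56 17" d="M275 16l-259 1 1 575 31 0 2-28-2-13 7-17 16-11 15 0 28-13 9 0 27 10 27 0 23 14 13 4 39 0 8-5 8-14 16-46 28-18 0-20-10-22 4-15 0-17-10-21-4-19-8-14-11-13-27 0-22 5-45-15-33 2-15-5-38-21-11-11-2-21-10-30 2-17 12-28 0-86 5-14 20 50 23 29 35-1 25-12 29-5 33-13 6-7 14-25 0-15-3-12 0-32z"/><path data-summit="417 269" data-sink="480 17" d="M501 16l-160 0-4 35 1 36 6 18 12 24 0 23 10 30 6 34 8 12 34 33 3 7 30-16 11 1 13 6 10 14 1 14 5 12 13 11 4-1 16-28 9-32-3-16-22-35 0-13 2-9 12-18 27-16 39-20 6-5 2-4 0-77-58 4-6-3-13-13z"/><path data-summit="564 591" data-sink="56 17" d="M504 312l-5 3-5 9 2 21-6 17-32 28-48-12-117-50-10-2 12 18 123 123 16 37 28 30 0 12-5 14 1 32 133 0 1-227-11-13-21-9-26-17z"/><path data-summit="417 269" data-sink="56 17" d="M339 16l-63 0-5 14 0 32 3 12 0 15-14 25-4 5 10 3 10 10 6 15 4 35 16 43 2 33 4 20-1 15-6 12-11 8-16 2 7 9 9 4 97 40 36 14 35 8 32-28 6-17-2-21 8-13-15-12-5-12-1-14-10-14-13-6-11-1-30 16-3-7-34-33-8-12-6-34-10-30 0-23-12-24-7-27z"/><path data-summit="227 233" data-sink="56 17" d="M89 73l-5 14 0 86-14 36 2 16 8 23 0 15 6 12 39 23 15 6 39 0 45 15 22-5 36 0 14-4 8-10 4-13-4-29 0-21-2-12-16-43-3-29-7-21-10-10-11-2-21 10-13 4-29 5-25 12-35 1-23-29z"/><path data-summit="312 591" data-sink="56 17" d="M293 340l1 11 12 30 0 17-4 15 10 22 0 20-28 18-22 60 6 42 0 16 134 1 4-23 0-48 10-29-13-36-6-10z"/><path data-summit="117 591" data-sink="56 17" d="M123 510l-13 1-24 12-15 0-16 11-7 17 2 13 0 28 218-1 0-16-6-33 1-13-11 9-30 2-22-6-23-14-27 0z"/><path data-summit="77 459" data-sink="480 17" d="M591 114l-1 3-6 5-39 20-27 16-8 12-6 15 0 13 20 32 5 12-1 27 5 7 9 4 9 0 6-3 35-29z"/><path data-summit="564 591" data-sink="480 17" d="M591 248l-40 32-9 0-9-4-5-7-1-10-7 22-18 30 32 15 26 17 21 9 10 12z"/><path data-summit="77 459" data-sink="56 17" d="M401 450l-1 2 16 37-10 32 0 48-3 22 53 1 1-32 5-14 0-12-24-25-20-42z"/><path data-summit="77 459" data-sink="480 17" d="M591 16l-89 1 13 7 13 13 6 3 20 0 10-3 27-1z"/>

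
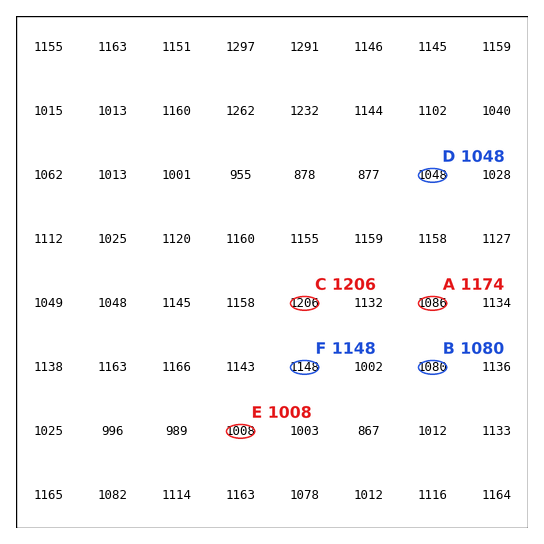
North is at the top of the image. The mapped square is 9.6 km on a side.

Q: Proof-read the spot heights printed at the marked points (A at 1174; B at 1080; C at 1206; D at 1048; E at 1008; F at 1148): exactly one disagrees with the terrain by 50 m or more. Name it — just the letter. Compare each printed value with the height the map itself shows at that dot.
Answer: A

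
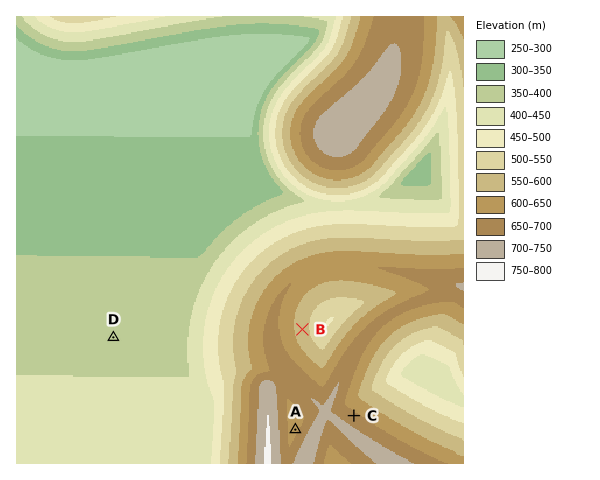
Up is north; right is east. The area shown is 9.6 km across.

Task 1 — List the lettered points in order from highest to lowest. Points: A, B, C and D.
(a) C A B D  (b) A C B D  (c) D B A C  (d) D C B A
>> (a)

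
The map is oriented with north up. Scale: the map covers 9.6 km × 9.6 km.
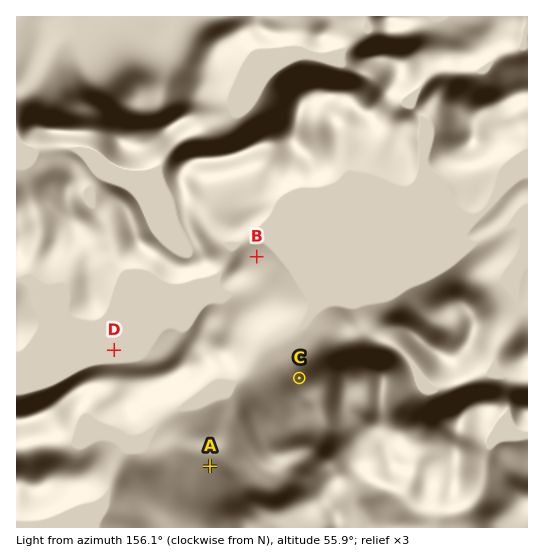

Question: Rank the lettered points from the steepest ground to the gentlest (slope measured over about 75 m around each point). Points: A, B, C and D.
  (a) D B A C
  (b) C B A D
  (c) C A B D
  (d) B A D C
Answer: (c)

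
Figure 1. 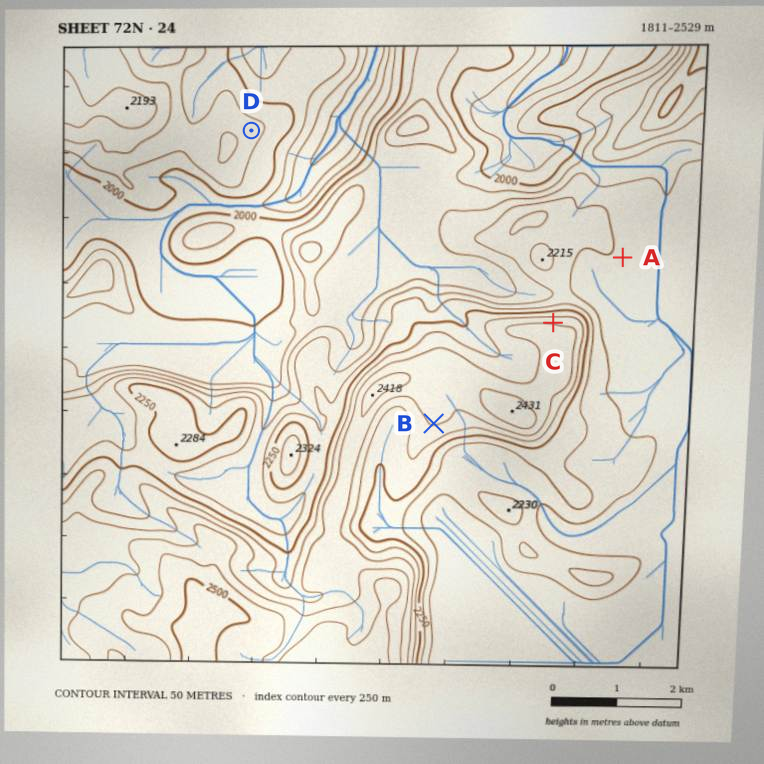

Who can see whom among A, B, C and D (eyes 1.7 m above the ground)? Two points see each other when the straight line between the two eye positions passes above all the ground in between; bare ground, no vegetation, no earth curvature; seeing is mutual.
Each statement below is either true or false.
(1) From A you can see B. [false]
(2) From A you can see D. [false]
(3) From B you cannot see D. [true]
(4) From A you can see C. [true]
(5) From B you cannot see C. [true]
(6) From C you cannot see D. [false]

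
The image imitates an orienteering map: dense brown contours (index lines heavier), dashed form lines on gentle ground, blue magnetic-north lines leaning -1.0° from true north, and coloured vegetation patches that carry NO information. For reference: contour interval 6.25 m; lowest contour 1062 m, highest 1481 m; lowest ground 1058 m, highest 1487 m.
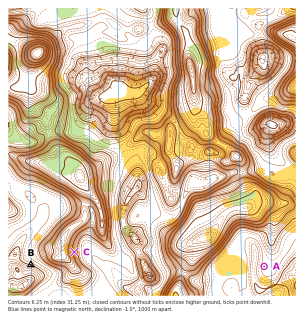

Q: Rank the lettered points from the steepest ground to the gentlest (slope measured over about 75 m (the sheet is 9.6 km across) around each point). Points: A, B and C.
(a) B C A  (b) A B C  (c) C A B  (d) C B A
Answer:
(d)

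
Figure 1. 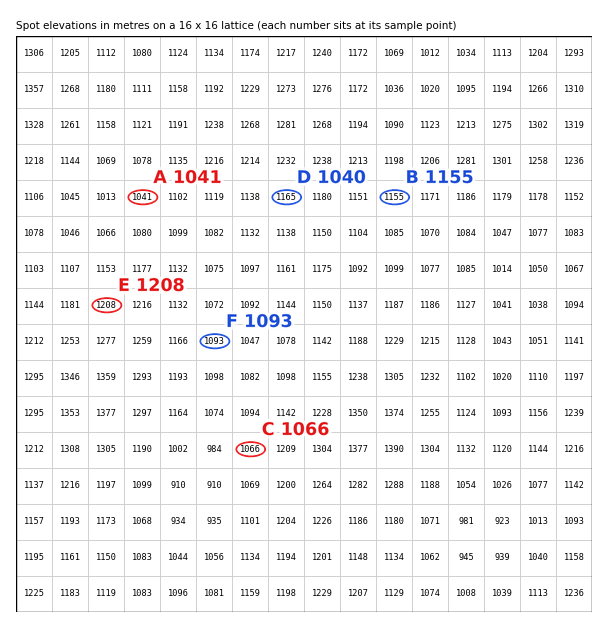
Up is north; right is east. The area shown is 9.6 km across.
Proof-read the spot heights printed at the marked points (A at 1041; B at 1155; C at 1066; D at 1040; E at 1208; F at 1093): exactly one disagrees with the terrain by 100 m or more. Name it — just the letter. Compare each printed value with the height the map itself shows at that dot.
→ D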